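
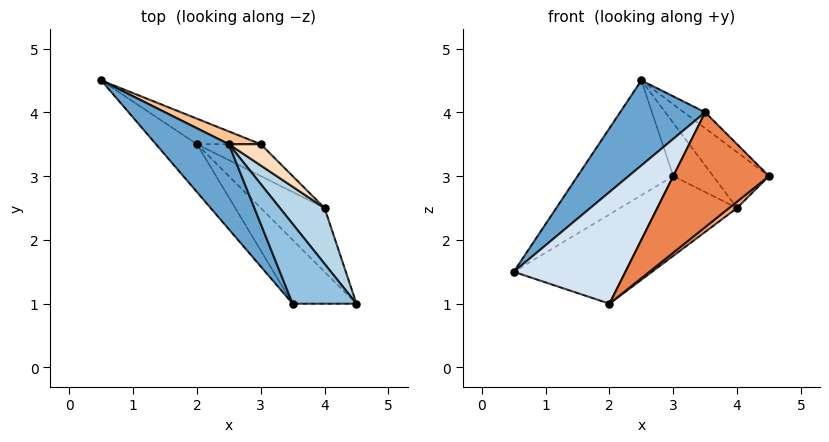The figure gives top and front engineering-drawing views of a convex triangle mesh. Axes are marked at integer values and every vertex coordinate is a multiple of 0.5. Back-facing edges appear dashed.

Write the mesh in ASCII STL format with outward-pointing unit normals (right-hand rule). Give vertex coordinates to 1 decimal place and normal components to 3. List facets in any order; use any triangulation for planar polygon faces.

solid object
 facet normal -0.816 -0.408 0.408
  outer loop
   vertex 2.5 3.5 4.5
   vertex 0.5 4.5 1.5
   vertex 3.5 1.0 4.0
  endloop
 endfacet
 facet normal 0.700 0.140 0.700
  outer loop
   vertex 2.5 3.5 4.5
   vertex 3.5 1.0 4.0
   vertex 4.5 1.0 3.0
  endloop
 endfacet
 facet normal 0.816 0.408 0.408
  outer loop
   vertex 4.0 2.5 2.5
   vertex 2.5 3.5 4.5
   vertex 4.5 1.0 3.0
  endloop
 endfacet
 facet normal -0.597 -0.737 -0.316
  outer loop
   vertex 2.0 3.5 1.0
   vertex 3.5 1.0 4.0
   vertex 0.5 4.5 1.5
  endloop
 endfacet
 facet normal -0.437 -0.786 -0.437
  outer loop
   vertex 2.0 3.5 1.0
   vertex 4.5 1.0 3.0
   vertex 3.5 1.0 4.0
  endloop
 endfacet
 facet normal 0.572 -0.082 -0.816
  outer loop
   vertex 2.0 3.5 1.0
   vertex 4.0 2.5 2.5
   vertex 4.5 1.0 3.0
  endloop
 endfacet
 facet normal 0.314 0.943 0.105
  outer loop
   vertex 3.0 3.5 3.0
   vertex 0.5 4.5 1.5
   vertex 2.5 3.5 4.5
  endloop
 endfacet
 facet normal 0.744 0.620 0.248
  outer loop
   vertex 3.0 3.5 3.0
   vertex 2.5 3.5 4.5
   vertex 4.0 2.5 2.5
  endloop
 endfacet
 facet normal 0.482 0.843 -0.241
  outer loop
   vertex 3.0 3.5 3.0
   vertex 2.0 3.5 1.0
   vertex 0.5 4.5 1.5
  endloop
 endfacet
 facet normal 0.596 0.745 -0.298
  outer loop
   vertex 3.0 3.5 3.0
   vertex 4.0 2.5 2.5
   vertex 2.0 3.5 1.0
  endloop
 endfacet
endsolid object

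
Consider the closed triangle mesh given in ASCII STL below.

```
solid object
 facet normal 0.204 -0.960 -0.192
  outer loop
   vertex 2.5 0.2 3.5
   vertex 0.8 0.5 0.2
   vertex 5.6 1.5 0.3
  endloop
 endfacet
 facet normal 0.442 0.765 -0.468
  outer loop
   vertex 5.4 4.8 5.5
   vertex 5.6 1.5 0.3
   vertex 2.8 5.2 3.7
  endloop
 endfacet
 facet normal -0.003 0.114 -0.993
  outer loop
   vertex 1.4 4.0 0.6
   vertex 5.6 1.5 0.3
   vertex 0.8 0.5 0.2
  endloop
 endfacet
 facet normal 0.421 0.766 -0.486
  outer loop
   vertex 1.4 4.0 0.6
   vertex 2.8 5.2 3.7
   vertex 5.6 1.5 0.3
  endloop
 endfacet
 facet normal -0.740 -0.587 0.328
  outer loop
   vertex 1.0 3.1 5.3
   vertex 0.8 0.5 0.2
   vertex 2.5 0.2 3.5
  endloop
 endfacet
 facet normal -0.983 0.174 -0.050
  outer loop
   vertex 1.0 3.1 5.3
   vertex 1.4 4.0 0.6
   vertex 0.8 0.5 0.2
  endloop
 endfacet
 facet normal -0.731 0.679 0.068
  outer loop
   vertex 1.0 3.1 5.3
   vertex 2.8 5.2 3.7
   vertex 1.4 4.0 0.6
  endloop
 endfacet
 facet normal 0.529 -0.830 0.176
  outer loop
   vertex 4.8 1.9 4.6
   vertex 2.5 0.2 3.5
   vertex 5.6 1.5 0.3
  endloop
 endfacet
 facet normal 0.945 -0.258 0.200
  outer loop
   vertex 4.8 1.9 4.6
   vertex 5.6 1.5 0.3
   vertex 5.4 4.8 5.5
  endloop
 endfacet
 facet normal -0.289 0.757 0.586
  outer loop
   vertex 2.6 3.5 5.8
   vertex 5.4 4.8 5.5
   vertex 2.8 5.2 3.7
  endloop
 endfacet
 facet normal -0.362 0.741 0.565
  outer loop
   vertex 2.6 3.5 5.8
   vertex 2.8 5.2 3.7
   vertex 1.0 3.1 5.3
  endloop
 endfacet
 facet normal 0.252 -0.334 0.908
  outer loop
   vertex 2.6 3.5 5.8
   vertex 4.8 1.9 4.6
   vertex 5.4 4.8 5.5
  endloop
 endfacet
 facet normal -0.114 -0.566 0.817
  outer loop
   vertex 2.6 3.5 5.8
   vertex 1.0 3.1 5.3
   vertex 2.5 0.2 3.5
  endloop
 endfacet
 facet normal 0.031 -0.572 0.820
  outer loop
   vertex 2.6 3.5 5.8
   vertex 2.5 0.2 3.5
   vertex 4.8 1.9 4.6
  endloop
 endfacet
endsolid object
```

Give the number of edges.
21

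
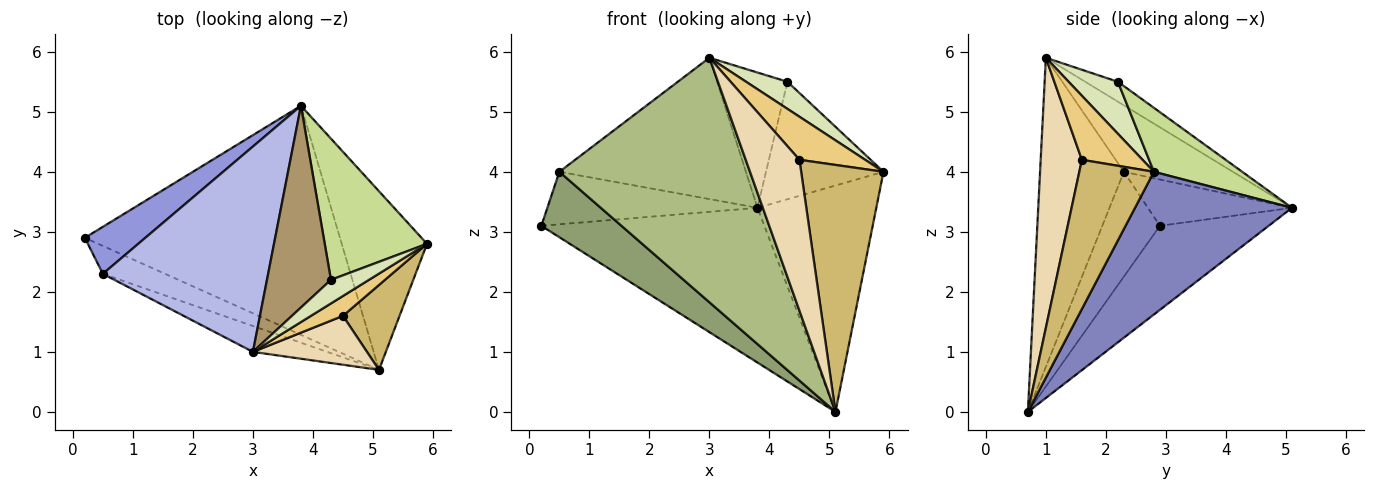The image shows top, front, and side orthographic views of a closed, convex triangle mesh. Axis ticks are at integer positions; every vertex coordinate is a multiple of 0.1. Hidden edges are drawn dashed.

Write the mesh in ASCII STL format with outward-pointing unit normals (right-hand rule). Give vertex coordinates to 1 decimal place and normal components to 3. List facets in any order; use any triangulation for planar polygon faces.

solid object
 facet normal -0.263 0.540 -0.799
  outer loop
   vertex 5.1 0.7 0.0
   vertex 0.2 2.9 3.1
   vertex 3.8 5.1 3.4
  endloop
 endfacet
 facet normal 0.720 0.545 -0.430
  outer loop
   vertex 5.1 0.7 0.0
   vertex 3.8 5.1 3.4
   vertex 5.9 2.8 4.0
  endloop
 endfacet
 facet normal -0.455 0.663 0.594
  outer loop
   vertex 0.5 2.3 4.0
   vertex 3.8 5.1 3.4
   vertex 0.2 2.9 3.1
  endloop
 endfacet
 facet normal -0.314 0.538 0.782
  outer loop
   vertex 0.5 2.3 4.0
   vertex 3.0 1.0 5.9
   vertex 3.8 5.1 3.4
  endloop
 endfacet
 facet normal -0.552 -0.767 -0.328
  outer loop
   vertex 0.5 2.3 4.0
   vertex 0.2 2.9 3.1
   vertex 5.1 0.7 0.0
  endloop
 endfacet
 facet normal -0.401 -0.911 -0.096
  outer loop
   vertex 0.5 2.3 4.0
   vertex 5.1 0.7 0.0
   vertex 3.0 1.0 5.9
  endloop
 endfacet
 facet normal 0.433 0.576 0.693
  outer loop
   vertex 4.3 2.2 5.5
   vertex 5.9 2.8 4.0
   vertex 3.8 5.1 3.4
  endloop
 endfacet
 facet normal 0.668 -0.561 0.488
  outer loop
   vertex 4.3 2.2 5.5
   vertex 3.0 1.0 5.9
   vertex 5.9 2.8 4.0
  endloop
 endfacet
 facet normal -0.250 0.539 0.804
  outer loop
   vertex 4.3 2.2 5.5
   vertex 3.8 5.1 3.4
   vertex 3.0 1.0 5.9
  endloop
 endfacet
 facet normal 0.651 -0.718 0.247
  outer loop
   vertex 4.5 1.6 4.2
   vertex 5.1 0.7 0.0
   vertex 5.9 2.8 4.0
  endloop
 endfacet
 facet normal 0.642 -0.696 0.321
  outer loop
   vertex 4.5 1.6 4.2
   vertex 5.9 2.8 4.0
   vertex 3.0 1.0 5.9
  endloop
 endfacet
 facet normal 0.589 -0.768 0.249
  outer loop
   vertex 4.5 1.6 4.2
   vertex 3.0 1.0 5.9
   vertex 5.1 0.7 0.0
  endloop
 endfacet
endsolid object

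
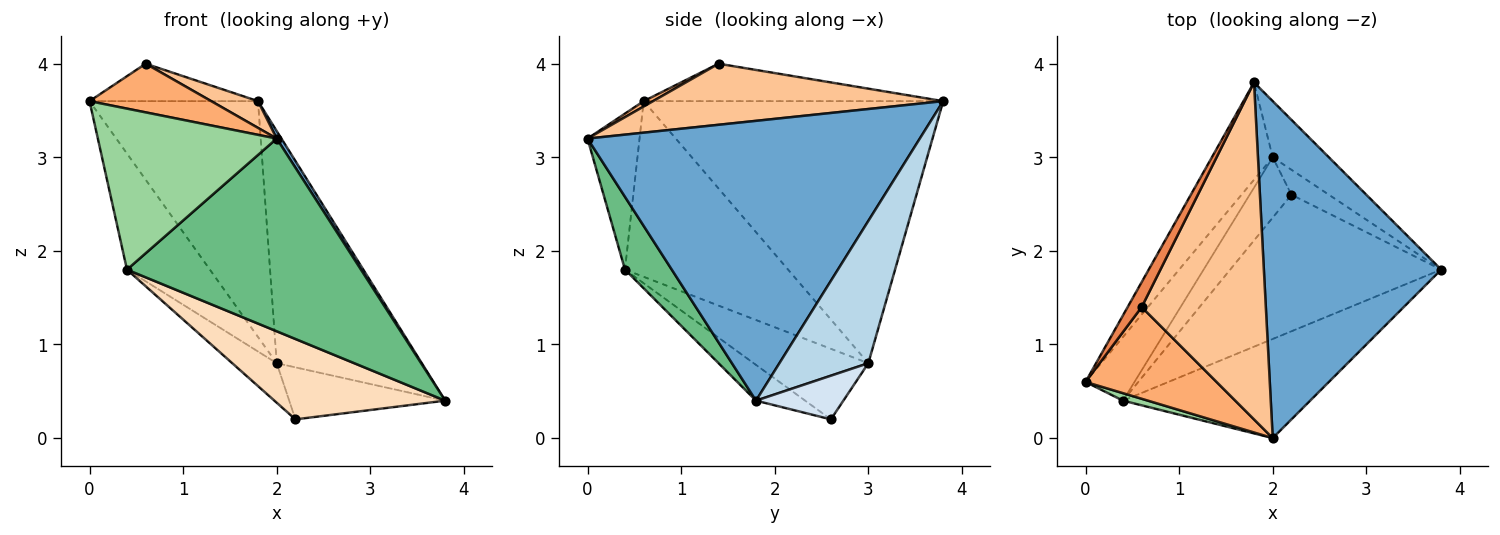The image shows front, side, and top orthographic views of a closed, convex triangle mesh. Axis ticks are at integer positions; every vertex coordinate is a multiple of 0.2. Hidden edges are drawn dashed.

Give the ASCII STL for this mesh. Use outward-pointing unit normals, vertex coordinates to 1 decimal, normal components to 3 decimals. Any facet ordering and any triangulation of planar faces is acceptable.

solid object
 facet normal 0.845 -0.012 0.535
  outer loop
   vertex 2.0 0.0 3.2
   vertex 3.8 1.8 0.4
   vertex 1.8 3.8 3.6
  endloop
 endfacet
 facet normal -0.854 0.481 -0.198
  outer loop
   vertex 2.0 3.0 0.8
   vertex 0.0 0.6 3.6
   vertex 1.8 3.8 3.6
  endloop
 endfacet
 facet normal 0.512 0.835 -0.202
  outer loop
   vertex 2.0 3.0 0.8
   vertex 1.8 3.8 3.6
   vertex 3.8 1.8 0.4
  endloop
 endfacet
 facet normal 0.451 0.805 -0.386
  outer loop
   vertex 2.0 3.0 0.8
   vertex 3.8 1.8 0.4
   vertex 2.2 2.6 0.2
  endloop
 endfacet
 facet normal -0.828 0.466 0.311
  outer loop
   vertex 0.6 1.4 4.0
   vertex 1.8 3.8 3.6
   vertex 0.0 0.6 3.6
  endloop
 endfacet
 facet normal 0.036 -0.468 0.883
  outer loop
   vertex 0.6 1.4 4.0
   vertex 0.0 0.6 3.6
   vertex 2.0 0.0 3.2
  endloop
 endfacet
 facet normal 0.440 -0.071 0.895
  outer loop
   vertex 0.6 1.4 4.0
   vertex 2.0 0.0 3.2
   vertex 1.8 3.8 3.6
  endloop
 endfacet
 facet normal -0.144 -0.502 -0.853
  outer loop
   vertex 0.4 0.4 1.8
   vertex 2.2 2.6 0.2
   vertex 3.8 1.8 0.4
  endloop
 endfacet
 facet normal 0.175 -0.876 -0.450
  outer loop
   vertex 0.4 0.4 1.8
   vertex 3.8 1.8 0.4
   vertex 2.0 0.0 3.2
  endloop
 endfacet
 facet normal -0.279 -0.959 0.045
  outer loop
   vertex 0.4 0.4 1.8
   vertex 2.0 0.0 3.2
   vertex 0.0 0.6 3.6
  endloop
 endfacet
 facet normal -0.865 0.440 -0.241
  outer loop
   vertex 0.4 0.4 1.8
   vertex 0.0 0.6 3.6
   vertex 2.0 3.0 0.8
  endloop
 endfacet
 facet normal -0.816 0.317 -0.483
  outer loop
   vertex 0.4 0.4 1.8
   vertex 2.0 3.0 0.8
   vertex 2.2 2.6 0.2
  endloop
 endfacet
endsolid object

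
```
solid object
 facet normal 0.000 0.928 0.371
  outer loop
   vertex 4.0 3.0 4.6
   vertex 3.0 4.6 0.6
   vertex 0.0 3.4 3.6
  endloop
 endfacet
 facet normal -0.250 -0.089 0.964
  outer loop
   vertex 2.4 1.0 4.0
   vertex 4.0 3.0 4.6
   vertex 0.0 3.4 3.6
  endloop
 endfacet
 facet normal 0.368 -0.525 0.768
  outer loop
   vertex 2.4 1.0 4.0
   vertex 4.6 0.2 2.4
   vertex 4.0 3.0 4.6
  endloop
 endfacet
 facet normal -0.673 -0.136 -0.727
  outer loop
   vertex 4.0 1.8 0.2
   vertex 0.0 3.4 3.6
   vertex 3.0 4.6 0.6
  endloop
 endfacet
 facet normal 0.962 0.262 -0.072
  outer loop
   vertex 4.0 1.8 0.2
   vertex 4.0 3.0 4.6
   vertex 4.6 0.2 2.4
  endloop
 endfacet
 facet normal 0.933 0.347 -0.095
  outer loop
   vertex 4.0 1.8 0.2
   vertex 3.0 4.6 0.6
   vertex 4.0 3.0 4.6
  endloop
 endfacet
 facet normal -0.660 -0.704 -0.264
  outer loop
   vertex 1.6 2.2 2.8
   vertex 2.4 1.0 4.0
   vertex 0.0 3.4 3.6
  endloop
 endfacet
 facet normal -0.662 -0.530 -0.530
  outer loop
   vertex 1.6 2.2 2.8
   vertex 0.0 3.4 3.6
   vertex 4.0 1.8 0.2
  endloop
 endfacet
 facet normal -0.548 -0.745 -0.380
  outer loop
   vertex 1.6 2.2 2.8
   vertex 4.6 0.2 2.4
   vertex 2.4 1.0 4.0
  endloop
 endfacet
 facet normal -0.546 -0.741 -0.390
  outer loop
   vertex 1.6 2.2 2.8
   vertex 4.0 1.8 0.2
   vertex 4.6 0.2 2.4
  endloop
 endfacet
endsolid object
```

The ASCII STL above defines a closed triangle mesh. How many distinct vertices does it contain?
7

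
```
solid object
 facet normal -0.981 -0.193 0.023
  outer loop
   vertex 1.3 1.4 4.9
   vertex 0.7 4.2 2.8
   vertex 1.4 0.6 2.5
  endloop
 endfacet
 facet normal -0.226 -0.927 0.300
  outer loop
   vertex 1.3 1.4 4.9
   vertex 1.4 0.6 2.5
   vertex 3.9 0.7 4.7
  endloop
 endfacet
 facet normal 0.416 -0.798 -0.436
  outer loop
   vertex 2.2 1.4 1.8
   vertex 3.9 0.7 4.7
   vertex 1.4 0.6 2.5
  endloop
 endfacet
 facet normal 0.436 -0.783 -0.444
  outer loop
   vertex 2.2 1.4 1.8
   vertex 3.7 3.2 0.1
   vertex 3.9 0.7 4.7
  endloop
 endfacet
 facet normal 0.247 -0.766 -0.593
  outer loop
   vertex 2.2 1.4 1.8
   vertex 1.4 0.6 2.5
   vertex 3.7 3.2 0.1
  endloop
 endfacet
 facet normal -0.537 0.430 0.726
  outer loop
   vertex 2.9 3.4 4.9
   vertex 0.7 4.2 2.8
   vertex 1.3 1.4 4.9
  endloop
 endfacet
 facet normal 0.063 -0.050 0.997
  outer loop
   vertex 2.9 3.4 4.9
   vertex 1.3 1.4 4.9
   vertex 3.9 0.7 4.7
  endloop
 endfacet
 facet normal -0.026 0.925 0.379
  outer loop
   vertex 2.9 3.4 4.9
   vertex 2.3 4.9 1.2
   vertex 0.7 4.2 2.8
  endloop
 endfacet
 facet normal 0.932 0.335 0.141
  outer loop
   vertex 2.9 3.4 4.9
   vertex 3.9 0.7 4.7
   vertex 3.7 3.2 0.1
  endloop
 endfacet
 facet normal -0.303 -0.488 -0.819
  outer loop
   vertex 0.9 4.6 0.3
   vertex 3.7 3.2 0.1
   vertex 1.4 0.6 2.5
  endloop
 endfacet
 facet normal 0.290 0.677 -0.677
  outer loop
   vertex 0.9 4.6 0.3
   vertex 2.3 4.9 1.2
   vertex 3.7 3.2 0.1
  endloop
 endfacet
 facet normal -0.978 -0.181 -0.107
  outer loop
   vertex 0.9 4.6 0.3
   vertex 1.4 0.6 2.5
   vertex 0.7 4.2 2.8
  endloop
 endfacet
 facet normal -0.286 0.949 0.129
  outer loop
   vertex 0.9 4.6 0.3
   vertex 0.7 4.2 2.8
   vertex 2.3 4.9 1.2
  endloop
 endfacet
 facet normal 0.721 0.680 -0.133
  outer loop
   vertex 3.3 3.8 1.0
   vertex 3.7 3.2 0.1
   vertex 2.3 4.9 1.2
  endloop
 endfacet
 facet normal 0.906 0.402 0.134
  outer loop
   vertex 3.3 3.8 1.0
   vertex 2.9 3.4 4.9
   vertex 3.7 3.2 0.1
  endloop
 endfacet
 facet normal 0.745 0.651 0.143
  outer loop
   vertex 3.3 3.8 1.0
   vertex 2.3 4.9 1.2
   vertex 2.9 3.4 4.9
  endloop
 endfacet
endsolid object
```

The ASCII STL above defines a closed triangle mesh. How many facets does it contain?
16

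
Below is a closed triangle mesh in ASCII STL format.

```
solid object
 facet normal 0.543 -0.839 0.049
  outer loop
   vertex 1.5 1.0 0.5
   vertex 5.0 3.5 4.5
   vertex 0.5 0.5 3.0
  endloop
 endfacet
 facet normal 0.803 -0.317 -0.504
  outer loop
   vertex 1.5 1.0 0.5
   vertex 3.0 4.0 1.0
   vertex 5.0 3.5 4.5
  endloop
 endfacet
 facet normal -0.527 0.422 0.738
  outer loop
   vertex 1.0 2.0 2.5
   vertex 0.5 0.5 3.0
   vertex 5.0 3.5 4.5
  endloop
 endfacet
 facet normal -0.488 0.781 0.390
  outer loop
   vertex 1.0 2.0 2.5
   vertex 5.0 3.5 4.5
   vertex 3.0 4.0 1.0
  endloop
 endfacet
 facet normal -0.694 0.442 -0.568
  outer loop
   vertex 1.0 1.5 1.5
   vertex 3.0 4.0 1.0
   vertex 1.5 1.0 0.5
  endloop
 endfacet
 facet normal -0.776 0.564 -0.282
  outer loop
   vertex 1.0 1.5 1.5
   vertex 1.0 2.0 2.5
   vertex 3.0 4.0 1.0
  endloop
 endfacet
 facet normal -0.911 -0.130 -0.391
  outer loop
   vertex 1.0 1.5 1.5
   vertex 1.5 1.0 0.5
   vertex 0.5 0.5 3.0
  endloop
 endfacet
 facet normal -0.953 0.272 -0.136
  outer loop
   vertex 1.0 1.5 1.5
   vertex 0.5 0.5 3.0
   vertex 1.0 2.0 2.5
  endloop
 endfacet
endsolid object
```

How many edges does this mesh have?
12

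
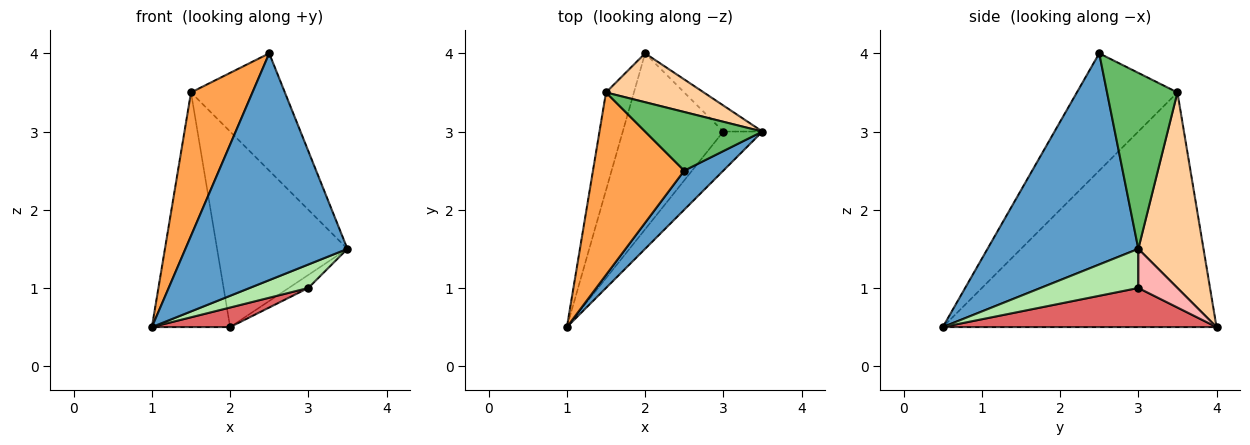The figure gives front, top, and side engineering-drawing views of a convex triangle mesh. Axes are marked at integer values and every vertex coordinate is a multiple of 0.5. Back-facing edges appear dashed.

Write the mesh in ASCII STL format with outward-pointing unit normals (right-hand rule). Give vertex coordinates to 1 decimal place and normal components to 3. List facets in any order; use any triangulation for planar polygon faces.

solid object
 facet normal 0.676 -0.726 0.125
  outer loop
   vertex 2.5 2.5 4.0
   vertex 1.0 0.5 0.5
   vertex 3.5 3.0 1.5
  endloop
 endfacet
 facet normal -0.955 0.273 -0.114
  outer loop
   vertex 1.5 3.5 3.5
   vertex 2.0 4.0 0.5
   vertex 1.0 0.5 0.5
  endloop
 endfacet
 facet normal -0.711 -0.434 0.553
  outer loop
   vertex 1.5 3.5 3.5
   vertex 1.0 0.5 0.5
   vertex 2.5 2.5 4.0
  endloop
 endfacet
 facet normal 0.436 0.873 0.218
  outer loop
   vertex 1.5 3.5 3.5
   vertex 3.5 3.0 1.5
   vertex 2.0 4.0 0.5
  endloop
 endfacet
 facet normal 0.557 0.743 0.371
  outer loop
   vertex 1.5 3.5 3.5
   vertex 2.5 2.5 4.0
   vertex 3.5 3.0 1.5
  endloop
 endfacet
 facet normal 0.651 -0.391 -0.651
  outer loop
   vertex 3.0 3.0 1.0
   vertex 3.5 3.0 1.5
   vertex 1.0 0.5 0.5
  endloop
 endfacet
 facet normal 0.361 -0.103 -0.927
  outer loop
   vertex 3.0 3.0 1.0
   vertex 1.0 0.5 0.5
   vertex 2.0 4.0 0.5
  endloop
 endfacet
 facet normal 0.667 0.333 -0.667
  outer loop
   vertex 3.0 3.0 1.0
   vertex 2.0 4.0 0.5
   vertex 3.5 3.0 1.5
  endloop
 endfacet
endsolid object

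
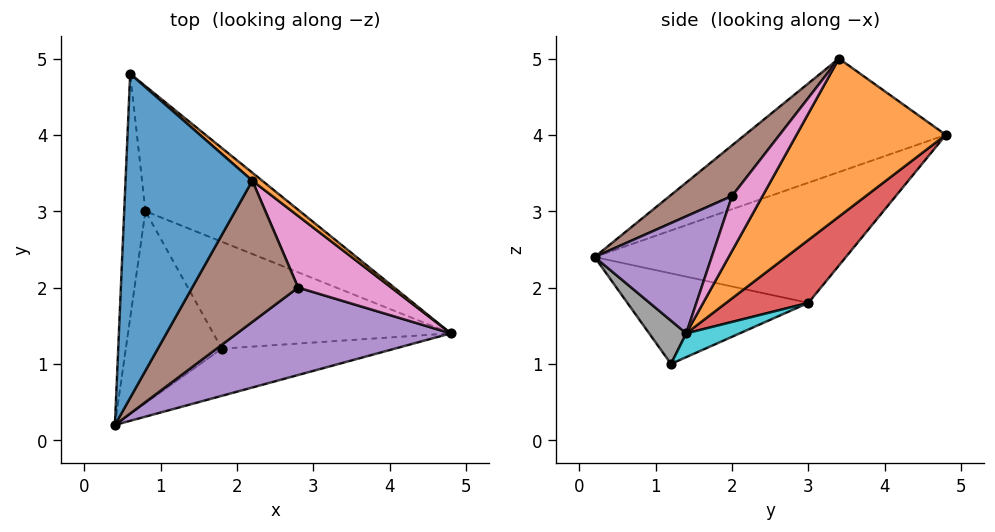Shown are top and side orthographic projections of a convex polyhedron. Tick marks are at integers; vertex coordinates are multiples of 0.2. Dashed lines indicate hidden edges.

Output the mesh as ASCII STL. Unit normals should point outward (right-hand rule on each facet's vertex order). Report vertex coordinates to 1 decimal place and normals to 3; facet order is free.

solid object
 facet normal -0.650 -0.224 0.726
  outer loop
   vertex 2.2 3.4 5.0
   vertex 0.6 4.8 4.0
   vertex 0.4 0.2 2.4
  endloop
 endfacet
 facet normal 0.644 0.764 0.040
  outer loop
   vertex 2.2 3.4 5.0
   vertex 4.8 1.4 1.4
   vertex 0.6 4.8 4.0
  endloop
 endfacet
 facet normal -0.980 0.103 -0.173
  outer loop
   vertex 0.8 3.0 1.8
   vertex 0.4 0.2 2.4
   vertex 0.6 4.8 4.0
  endloop
 endfacet
 facet normal 0.244 0.761 -0.601
  outer loop
   vertex 0.8 3.0 1.8
   vertex 0.6 4.8 4.0
   vertex 4.8 1.4 1.4
  endloop
 endfacet
 facet normal 0.335 -0.718 0.611
  outer loop
   vertex 2.8 2.0 3.2
   vertex 0.4 0.2 2.4
   vertex 4.8 1.4 1.4
  endloop
 endfacet
 facet normal 0.308 -0.698 0.646
  outer loop
   vertex 2.8 2.0 3.2
   vertex 2.2 3.4 5.0
   vertex 0.4 0.2 2.4
  endloop
 endfacet
 facet normal 0.380 -0.665 0.643
  outer loop
   vertex 2.8 2.0 3.2
   vertex 4.8 1.4 1.4
   vertex 2.2 3.4 5.0
  endloop
 endfacet
 facet normal 0.123 -0.862 -0.492
  outer loop
   vertex 1.8 1.2 1.0
   vertex 4.8 1.4 1.4
   vertex 0.4 0.2 2.4
  endloop
 endfacet
 facet normal -0.685 -0.058 -0.726
  outer loop
   vertex 1.8 1.2 1.0
   vertex 0.4 0.2 2.4
   vertex 0.8 3.0 1.8
  endloop
 endfacet
 facet normal 0.089 0.445 -0.891
  outer loop
   vertex 1.8 1.2 1.0
   vertex 0.8 3.0 1.8
   vertex 4.8 1.4 1.4
  endloop
 endfacet
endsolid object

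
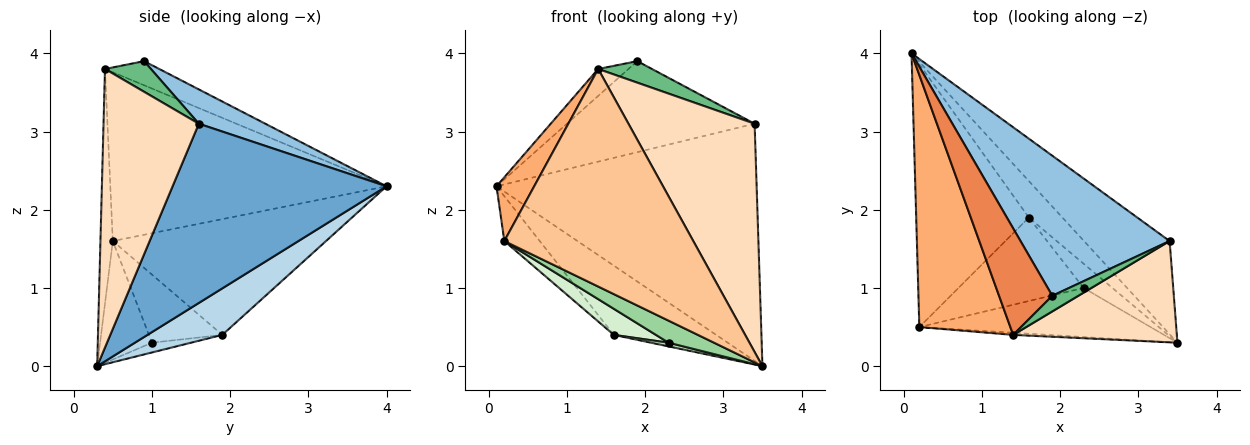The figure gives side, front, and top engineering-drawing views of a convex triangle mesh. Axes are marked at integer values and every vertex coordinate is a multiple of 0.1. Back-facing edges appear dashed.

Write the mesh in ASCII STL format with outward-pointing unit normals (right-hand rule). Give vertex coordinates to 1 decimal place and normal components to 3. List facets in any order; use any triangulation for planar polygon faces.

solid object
 facet normal 0.608 0.739 -0.290
  outer loop
   vertex 3.4 1.6 3.1
   vertex 3.5 0.3 0.0
   vertex 0.1 4.0 2.3
  endloop
 endfacet
 facet normal 0.189 0.535 0.823
  outer loop
   vertex 3.4 1.6 3.1
   vertex 0.1 4.0 2.3
   vertex 1.9 0.9 3.9
  endloop
 endfacet
 facet normal 0.543 0.743 -0.392
  outer loop
   vertex 1.6 1.9 0.4
   vertex 0.1 4.0 2.3
   vertex 3.5 0.3 0.0
  endloop
 endfacet
 facet normal -0.712 0.118 -0.692
  outer loop
   vertex 1.6 1.9 0.4
   vertex 0.2 0.5 1.6
   vertex 0.1 4.0 2.3
  endloop
 endfacet
 facet normal -0.402 0.225 0.888
  outer loop
   vertex 1.4 0.4 3.8
   vertex 1.9 0.9 3.9
   vertex 0.1 4.0 2.3
  endloop
 endfacet
 facet normal -0.874 -0.119 0.471
  outer loop
   vertex 1.4 0.4 3.8
   vertex 0.1 4.0 2.3
   vertex 0.2 0.5 1.6
  endloop
 endfacet
 facet normal -0.065 -0.998 -0.010
  outer loop
   vertex 1.4 0.4 3.8
   vertex 0.2 0.5 1.6
   vertex 3.5 0.3 0.0
  endloop
 endfacet
 facet normal 0.568 -0.752 0.334
  outer loop
   vertex 1.4 0.4 3.8
   vertex 3.5 0.3 0.0
   vertex 3.4 1.6 3.1
  endloop
 endfacet
 facet normal 0.569 -0.665 0.484
  outer loop
   vertex 1.4 0.4 3.8
   vertex 3.4 1.6 3.1
   vertex 1.9 0.9 3.9
  endloop
 endfacet
 facet normal -0.423 -0.371 -0.826
  outer loop
   vertex 2.3 1.0 0.3
   vertex 3.5 0.3 0.0
   vertex 0.2 0.5 1.6
  endloop
 endfacet
 facet normal -0.318 -0.143 -0.937
  outer loop
   vertex 2.3 1.0 0.3
   vertex 1.6 1.9 0.4
   vertex 3.5 0.3 0.0
  endloop
 endfacet
 facet normal -0.461 -0.265 -0.847
  outer loop
   vertex 2.3 1.0 0.3
   vertex 0.2 0.5 1.6
   vertex 1.6 1.9 0.4
  endloop
 endfacet
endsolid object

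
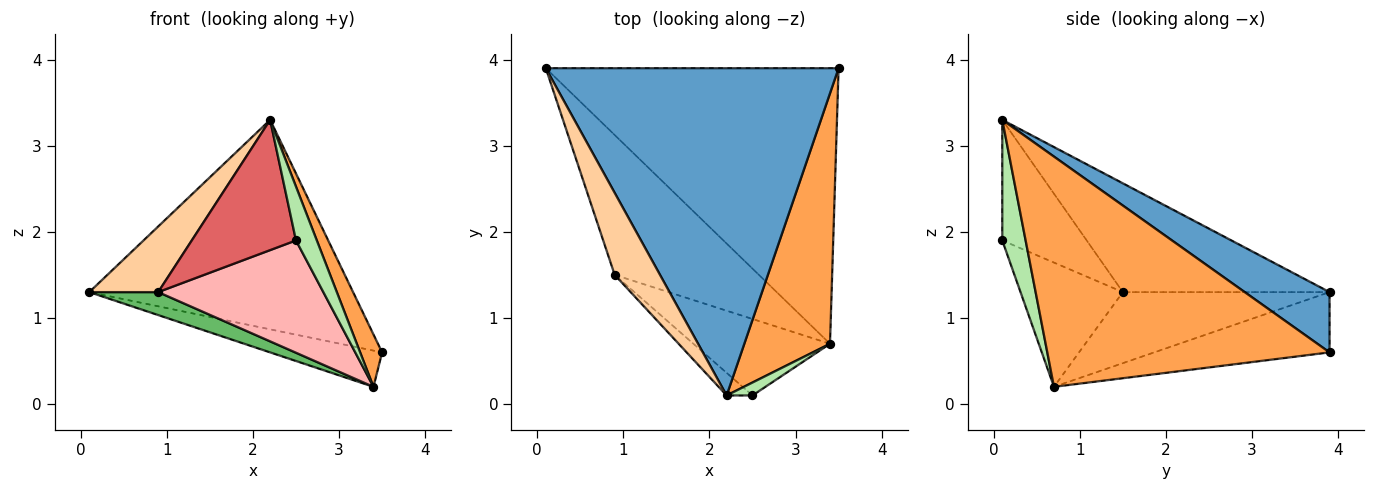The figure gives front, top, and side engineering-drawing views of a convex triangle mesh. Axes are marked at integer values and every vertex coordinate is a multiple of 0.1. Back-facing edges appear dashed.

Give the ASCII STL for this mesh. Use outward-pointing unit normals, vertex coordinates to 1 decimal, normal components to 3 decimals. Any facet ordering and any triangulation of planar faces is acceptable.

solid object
 facet normal 0.171 0.531 0.830
  outer loop
   vertex 2.2 0.1 3.3
   vertex 3.5 3.9 0.6
   vertex 0.1 3.9 1.3
  endloop
 endfacet
 facet normal -0.200 0.128 -0.971
  outer loop
   vertex 3.4 0.7 0.2
   vertex 0.1 3.9 1.3
   vertex 3.5 3.9 0.6
  endloop
 endfacet
 facet normal 0.935 -0.073 0.348
  outer loop
   vertex 3.4 0.7 0.2
   vertex 3.5 3.9 0.6
   vertex 2.2 0.1 3.3
  endloop
 endfacet
 facet normal -0.882 -0.294 0.368
  outer loop
   vertex 0.9 1.5 1.3
   vertex 2.2 0.1 3.3
   vertex 0.1 3.9 1.3
  endloop
 endfacet
 facet normal -0.437 -0.146 -0.888
  outer loop
   vertex 0.9 1.5 1.3
   vertex 0.1 3.9 1.3
   vertex 3.4 0.7 0.2
  endloop
 endfacet
 facet normal 0.737 -0.658 0.158
  outer loop
   vertex 2.5 0.1 1.9
   vertex 3.4 0.7 0.2
   vertex 2.2 0.1 3.3
  endloop
 endfacet
 facet normal -0.624 -0.770 -0.134
  outer loop
   vertex 2.5 0.1 1.9
   vertex 2.2 0.1 3.3
   vertex 0.9 1.5 1.3
  endloop
 endfacet
 facet normal -0.456 -0.736 -0.501
  outer loop
   vertex 2.5 0.1 1.9
   vertex 0.9 1.5 1.3
   vertex 3.4 0.7 0.2
  endloop
 endfacet
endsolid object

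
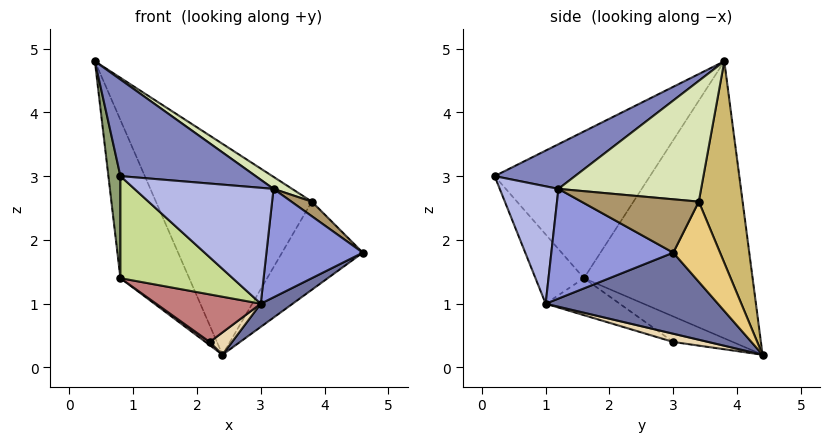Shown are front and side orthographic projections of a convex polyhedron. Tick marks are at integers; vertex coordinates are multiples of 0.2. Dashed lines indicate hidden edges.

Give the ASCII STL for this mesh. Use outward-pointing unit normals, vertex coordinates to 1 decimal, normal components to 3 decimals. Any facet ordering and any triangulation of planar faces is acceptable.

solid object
 facet normal 0.543 -0.100 -0.834
  outer loop
   vertex 3.0 1.0 1.0
   vertex 2.4 4.4 0.2
   vertex 4.6 3.0 1.8
  endloop
 endfacet
 facet normal 0.245 -0.412 0.878
  outer loop
   vertex 3.2 1.2 2.8
   vertex 0.4 3.8 4.8
   vertex 0.8 0.2 3.0
  endloop
 endfacet
 facet normal 0.784 -0.620 -0.018
  outer loop
   vertex 3.2 1.2 2.8
   vertex 3.0 1.0 1.0
   vertex 4.6 3.0 1.8
  endloop
 endfacet
 facet normal 0.388 -0.920 0.059
  outer loop
   vertex 3.2 1.2 2.8
   vertex 0.8 0.2 3.0
   vertex 3.0 1.0 1.0
  endloop
 endfacet
 facet normal -0.995 -0.077 -0.067
  outer loop
   vertex 0.8 1.6 1.4
   vertex 0.8 0.2 3.0
   vertex 0.4 3.8 4.8
  endloop
 endfacet
 facet normal -0.873 0.356 -0.333
  outer loop
   vertex 0.8 1.6 1.4
   vertex 0.4 3.8 4.8
   vertex 2.4 4.4 0.2
  endloop
 endfacet
 facet normal -0.309 -0.716 -0.626
  outer loop
   vertex 0.8 1.6 1.4
   vertex 3.0 1.0 1.0
   vertex 0.8 0.2 3.0
  endloop
 endfacet
 facet normal 0.536 -0.070 0.841
  outer loop
   vertex 3.8 3.4 2.6
   vertex 0.4 3.8 4.8
   vertex 3.2 1.2 2.8
  endloop
 endfacet
 facet normal 0.672 -0.117 0.731
  outer loop
   vertex 3.8 3.4 2.6
   vertex 3.2 1.2 2.8
   vertex 4.6 3.0 1.8
  endloop
 endfacet
 facet normal 0.263 0.935 0.236
  outer loop
   vertex 3.8 3.4 2.6
   vertex 2.4 4.4 0.2
   vertex 0.4 3.8 4.8
  endloop
 endfacet
 facet normal 0.500 0.863 0.068
  outer loop
   vertex 3.8 3.4 2.6
   vertex 4.6 3.0 1.8
   vertex 2.4 4.4 0.2
  endloop
 endfacet
 facet normal 0.274 -0.174 -0.946
  outer loop
   vertex 2.2 3.0 0.4
   vertex 2.4 4.4 0.2
   vertex 3.0 1.0 1.0
  endloop
 endfacet
 facet normal -0.554 -0.040 -0.831
  outer loop
   vertex 2.2 3.0 0.4
   vertex 0.8 1.6 1.4
   vertex 2.4 4.4 0.2
  endloop
 endfacet
 facet normal -0.263 -0.372 -0.890
  outer loop
   vertex 2.2 3.0 0.4
   vertex 3.0 1.0 1.0
   vertex 0.8 1.6 1.4
  endloop
 endfacet
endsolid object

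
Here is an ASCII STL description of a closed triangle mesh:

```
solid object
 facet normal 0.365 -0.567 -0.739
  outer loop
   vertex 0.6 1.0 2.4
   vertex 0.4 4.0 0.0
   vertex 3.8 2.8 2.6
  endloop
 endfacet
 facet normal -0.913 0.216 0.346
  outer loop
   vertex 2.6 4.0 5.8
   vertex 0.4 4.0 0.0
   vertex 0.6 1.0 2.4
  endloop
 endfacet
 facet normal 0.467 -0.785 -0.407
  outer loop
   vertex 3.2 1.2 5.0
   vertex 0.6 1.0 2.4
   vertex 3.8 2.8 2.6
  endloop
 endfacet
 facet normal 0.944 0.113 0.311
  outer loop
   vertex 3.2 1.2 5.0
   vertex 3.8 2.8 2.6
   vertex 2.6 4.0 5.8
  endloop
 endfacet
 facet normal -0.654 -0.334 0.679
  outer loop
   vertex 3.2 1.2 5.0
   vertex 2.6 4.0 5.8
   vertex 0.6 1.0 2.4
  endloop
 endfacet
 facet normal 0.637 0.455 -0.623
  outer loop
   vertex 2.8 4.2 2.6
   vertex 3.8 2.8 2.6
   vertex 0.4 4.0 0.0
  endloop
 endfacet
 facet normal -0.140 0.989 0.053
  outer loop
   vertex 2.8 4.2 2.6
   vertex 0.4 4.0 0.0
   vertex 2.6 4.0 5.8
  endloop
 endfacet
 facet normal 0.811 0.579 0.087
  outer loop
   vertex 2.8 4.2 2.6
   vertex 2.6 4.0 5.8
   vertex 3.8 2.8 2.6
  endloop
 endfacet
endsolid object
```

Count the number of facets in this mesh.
8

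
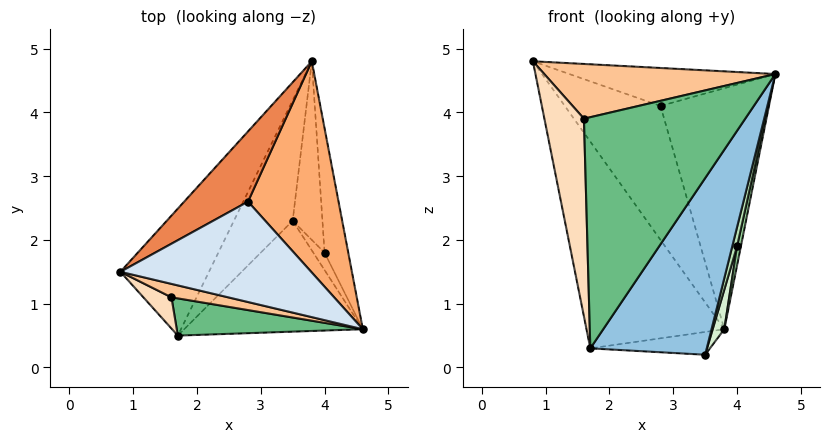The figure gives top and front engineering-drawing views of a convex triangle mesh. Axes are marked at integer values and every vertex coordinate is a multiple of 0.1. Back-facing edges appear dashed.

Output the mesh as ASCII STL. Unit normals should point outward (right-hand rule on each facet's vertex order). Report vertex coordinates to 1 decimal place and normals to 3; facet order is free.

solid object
 facet normal -0.858 0.438 -0.269
  outer loop
   vertex 1.7 0.5 0.3
   vertex 0.8 1.5 4.8
   vertex 3.8 4.8 0.6
  endloop
 endfacet
 facet normal 0.633 -0.656 -0.412
  outer loop
   vertex 3.5 2.3 0.2
   vertex 4.6 0.6 4.6
   vertex 1.7 0.5 0.3
  endloop
 endfacet
 facet normal -0.234 0.181 -0.955
  outer loop
   vertex 3.5 2.3 0.2
   vertex 1.7 0.5 0.3
   vertex 3.8 4.8 0.6
  endloop
 endfacet
 facet normal 0.132 0.350 0.927
  outer loop
   vertex 2.8 2.6 4.1
   vertex 0.8 1.5 4.8
   vertex 4.6 0.6 4.6
  endloop
 endfacet
 facet normal -0.309 0.843 0.441
  outer loop
   vertex 2.8 2.6 4.1
   vertex 3.8 4.8 0.6
   vertex 0.8 1.5 4.8
  endloop
 endfacet
 facet normal 0.546 0.630 0.552
  outer loop
   vertex 2.8 2.6 4.1
   vertex 4.6 0.6 4.6
   vertex 3.8 4.8 0.6
  endloop
 endfacet
 facet normal -0.213 -0.949 0.233
  outer loop
   vertex 1.6 1.1 3.9
   vertex 4.6 0.6 4.6
   vertex 0.8 1.5 4.8
  endloop
 endfacet
 facet normal -0.304 -0.941 0.148
  outer loop
   vertex 1.6 1.1 3.9
   vertex 0.8 1.5 4.8
   vertex 1.7 0.5 0.3
  endloop
 endfacet
 facet normal -0.198 -0.968 0.156
  outer loop
   vertex 1.6 1.1 3.9
   vertex 1.7 0.5 0.3
   vertex 4.6 0.6 4.6
  endloop
 endfacet
 facet normal 0.972 -0.036 -0.232
  outer loop
   vertex 4.0 1.8 1.9
   vertex 3.8 4.8 0.6
   vertex 4.6 0.6 4.6
  endloop
 endfacet
 facet normal 0.840 -0.402 -0.365
  outer loop
   vertex 4.0 1.8 1.9
   vertex 4.6 0.6 4.6
   vertex 3.5 2.3 0.2
  endloop
 endfacet
 facet normal 0.952 -0.066 -0.299
  outer loop
   vertex 4.0 1.8 1.9
   vertex 3.5 2.3 0.2
   vertex 3.8 4.8 0.6
  endloop
 endfacet
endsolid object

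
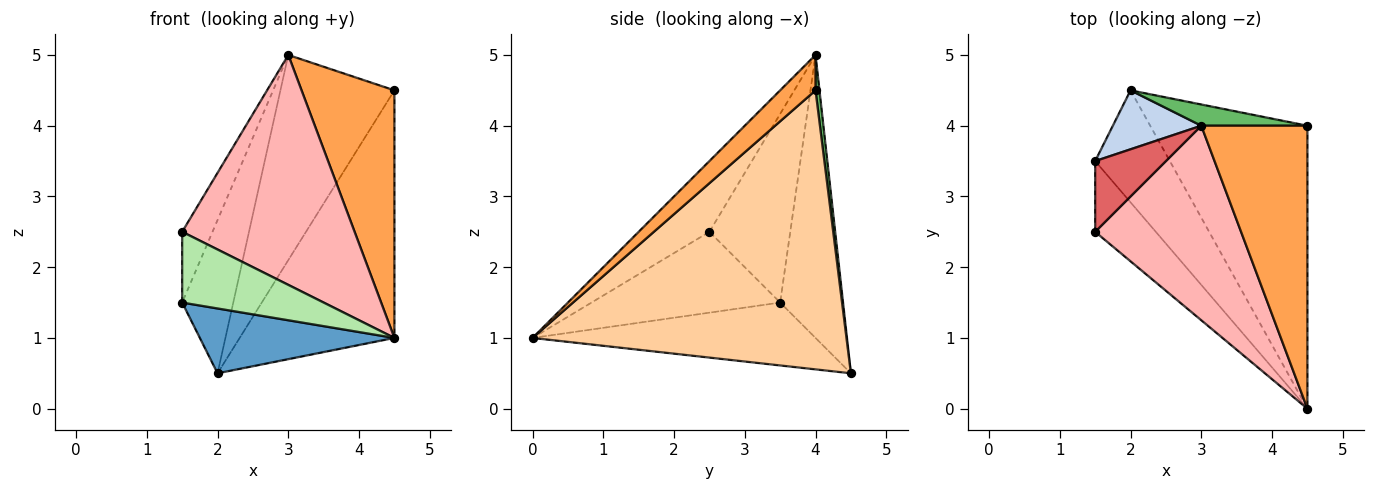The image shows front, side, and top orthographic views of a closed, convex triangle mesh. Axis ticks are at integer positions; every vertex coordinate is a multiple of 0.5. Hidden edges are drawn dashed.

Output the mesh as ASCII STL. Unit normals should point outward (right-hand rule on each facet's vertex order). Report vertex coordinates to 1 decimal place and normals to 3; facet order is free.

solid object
 facet normal -0.589 -0.405 -0.699
  outer loop
   vertex 2.0 4.5 0.5
   vertex 4.5 0.0 1.0
   vertex 1.5 3.5 1.5
  endloop
 endfacet
 facet normal -0.754 0.613 0.236
  outer loop
   vertex 2.0 4.5 0.5
   vertex 1.5 3.5 1.5
   vertex 3.0 4.0 5.0
  endloop
 endfacet
 facet normal 0.243 -0.639 0.730
  outer loop
   vertex 4.5 4.0 4.5
   vertex 3.0 4.0 5.0
   vertex 4.5 0.0 1.0
  endloop
 endfacet
 facet normal 0.801 0.395 -0.451
  outer loop
   vertex 4.5 4.0 4.5
   vertex 4.5 0.0 1.0
   vertex 2.0 4.5 0.5
  endloop
 endfacet
 facet normal 0.034 0.994 0.103
  outer loop
   vertex 4.5 4.0 4.5
   vertex 2.0 4.5 0.5
   vertex 3.0 4.0 5.0
  endloop
 endfacet
 facet normal -0.686 -0.514 -0.514
  outer loop
   vertex 1.5 2.5 2.5
   vertex 1.5 3.5 1.5
   vertex 4.5 0.0 1.0
  endloop
 endfacet
 facet normal -0.883 0.331 0.331
  outer loop
   vertex 1.5 2.5 2.5
   vertex 3.0 4.0 5.0
   vertex 1.5 3.5 1.5
  endloop
 endfacet
 facet normal -0.299 -0.728 0.616
  outer loop
   vertex 1.5 2.5 2.5
   vertex 4.5 0.0 1.0
   vertex 3.0 4.0 5.0
  endloop
 endfacet
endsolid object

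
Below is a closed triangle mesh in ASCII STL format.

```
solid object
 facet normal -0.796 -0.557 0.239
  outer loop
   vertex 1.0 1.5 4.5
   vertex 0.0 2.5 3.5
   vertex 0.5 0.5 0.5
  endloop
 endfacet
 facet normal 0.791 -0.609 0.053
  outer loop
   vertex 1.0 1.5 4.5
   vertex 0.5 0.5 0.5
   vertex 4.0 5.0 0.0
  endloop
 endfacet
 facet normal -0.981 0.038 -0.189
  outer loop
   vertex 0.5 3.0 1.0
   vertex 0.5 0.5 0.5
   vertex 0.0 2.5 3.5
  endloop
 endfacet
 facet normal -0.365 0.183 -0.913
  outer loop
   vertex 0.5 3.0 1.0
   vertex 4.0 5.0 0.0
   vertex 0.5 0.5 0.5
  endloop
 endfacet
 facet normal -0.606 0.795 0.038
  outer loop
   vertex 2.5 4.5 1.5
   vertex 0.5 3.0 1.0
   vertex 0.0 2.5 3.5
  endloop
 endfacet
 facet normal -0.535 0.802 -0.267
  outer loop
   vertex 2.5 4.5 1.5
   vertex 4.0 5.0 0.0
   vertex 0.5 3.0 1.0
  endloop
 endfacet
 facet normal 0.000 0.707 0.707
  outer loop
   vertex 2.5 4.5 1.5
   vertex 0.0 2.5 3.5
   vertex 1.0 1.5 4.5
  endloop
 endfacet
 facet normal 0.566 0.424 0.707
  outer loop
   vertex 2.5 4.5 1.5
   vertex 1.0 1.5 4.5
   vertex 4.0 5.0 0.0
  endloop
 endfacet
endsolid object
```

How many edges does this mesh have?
12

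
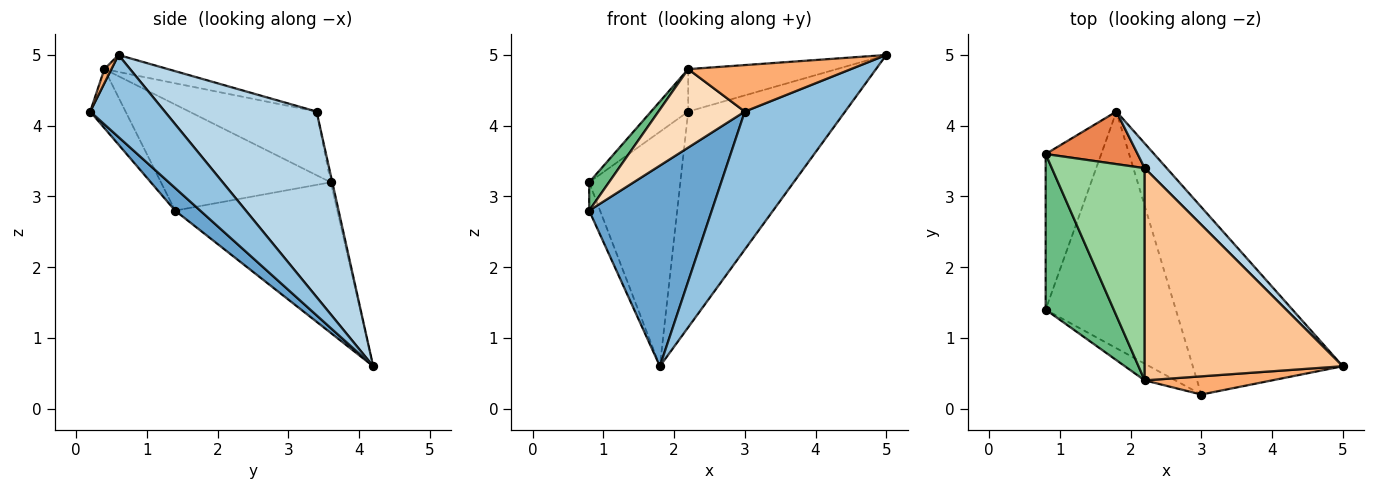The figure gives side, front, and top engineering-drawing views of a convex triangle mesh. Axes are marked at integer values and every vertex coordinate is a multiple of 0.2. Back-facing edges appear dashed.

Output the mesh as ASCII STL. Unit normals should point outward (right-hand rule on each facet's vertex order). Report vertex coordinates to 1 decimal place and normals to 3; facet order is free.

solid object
 facet normal 0.132 -0.641 -0.756
  outer loop
   vertex 3.0 0.2 4.2
   vertex 0.8 1.4 2.8
   vertex 1.8 4.2 0.6
  endloop
 endfacet
 facet normal 0.403 -0.542 -0.737
  outer loop
   vertex 3.0 0.2 4.2
   vertex 1.8 4.2 0.6
   vertex 5.0 0.6 5.0
  endloop
 endfacet
 facet normal 0.693 0.716 0.082
  outer loop
   vertex 2.2 3.4 4.2
   vertex 5.0 0.6 5.0
   vertex 1.8 4.2 0.6
  endloop
 endfacet
 facet normal -0.936 0.063 -0.346
  outer loop
   vertex 0.8 3.6 3.2
   vertex 1.8 4.2 0.6
   vertex 0.8 1.4 2.8
  endloop
 endfacet
 facet normal -0.017 0.976 0.219
  outer loop
   vertex 0.8 3.6 3.2
   vertex 2.2 3.4 4.2
   vertex 1.8 4.2 0.6
  endloop
 endfacet
 facet normal 0.040 -0.930 0.364
  outer loop
   vertex 2.2 0.4 4.8
   vertex 3.0 0.2 4.2
   vertex 5.0 0.6 5.0
  endloop
 endfacet
 facet normal -0.084 0.195 0.977
  outer loop
   vertex 2.2 0.4 4.8
   vertex 5.0 0.6 5.0
   vertex 2.2 3.4 4.2
  endloop
 endfacet
 facet normal -0.372 -0.908 -0.193
  outer loop
   vertex 2.2 0.4 4.8
   vertex 0.8 1.4 2.8
   vertex 3.0 0.2 4.2
  endloop
 endfacet
 facet normal -0.838 -0.098 0.537
  outer loop
   vertex 2.2 0.4 4.8
   vertex 0.8 3.6 3.2
   vertex 0.8 1.4 2.8
  endloop
 endfacet
 facet normal -0.558 0.163 0.814
  outer loop
   vertex 2.2 0.4 4.8
   vertex 2.2 3.4 4.2
   vertex 0.8 3.6 3.2
  endloop
 endfacet
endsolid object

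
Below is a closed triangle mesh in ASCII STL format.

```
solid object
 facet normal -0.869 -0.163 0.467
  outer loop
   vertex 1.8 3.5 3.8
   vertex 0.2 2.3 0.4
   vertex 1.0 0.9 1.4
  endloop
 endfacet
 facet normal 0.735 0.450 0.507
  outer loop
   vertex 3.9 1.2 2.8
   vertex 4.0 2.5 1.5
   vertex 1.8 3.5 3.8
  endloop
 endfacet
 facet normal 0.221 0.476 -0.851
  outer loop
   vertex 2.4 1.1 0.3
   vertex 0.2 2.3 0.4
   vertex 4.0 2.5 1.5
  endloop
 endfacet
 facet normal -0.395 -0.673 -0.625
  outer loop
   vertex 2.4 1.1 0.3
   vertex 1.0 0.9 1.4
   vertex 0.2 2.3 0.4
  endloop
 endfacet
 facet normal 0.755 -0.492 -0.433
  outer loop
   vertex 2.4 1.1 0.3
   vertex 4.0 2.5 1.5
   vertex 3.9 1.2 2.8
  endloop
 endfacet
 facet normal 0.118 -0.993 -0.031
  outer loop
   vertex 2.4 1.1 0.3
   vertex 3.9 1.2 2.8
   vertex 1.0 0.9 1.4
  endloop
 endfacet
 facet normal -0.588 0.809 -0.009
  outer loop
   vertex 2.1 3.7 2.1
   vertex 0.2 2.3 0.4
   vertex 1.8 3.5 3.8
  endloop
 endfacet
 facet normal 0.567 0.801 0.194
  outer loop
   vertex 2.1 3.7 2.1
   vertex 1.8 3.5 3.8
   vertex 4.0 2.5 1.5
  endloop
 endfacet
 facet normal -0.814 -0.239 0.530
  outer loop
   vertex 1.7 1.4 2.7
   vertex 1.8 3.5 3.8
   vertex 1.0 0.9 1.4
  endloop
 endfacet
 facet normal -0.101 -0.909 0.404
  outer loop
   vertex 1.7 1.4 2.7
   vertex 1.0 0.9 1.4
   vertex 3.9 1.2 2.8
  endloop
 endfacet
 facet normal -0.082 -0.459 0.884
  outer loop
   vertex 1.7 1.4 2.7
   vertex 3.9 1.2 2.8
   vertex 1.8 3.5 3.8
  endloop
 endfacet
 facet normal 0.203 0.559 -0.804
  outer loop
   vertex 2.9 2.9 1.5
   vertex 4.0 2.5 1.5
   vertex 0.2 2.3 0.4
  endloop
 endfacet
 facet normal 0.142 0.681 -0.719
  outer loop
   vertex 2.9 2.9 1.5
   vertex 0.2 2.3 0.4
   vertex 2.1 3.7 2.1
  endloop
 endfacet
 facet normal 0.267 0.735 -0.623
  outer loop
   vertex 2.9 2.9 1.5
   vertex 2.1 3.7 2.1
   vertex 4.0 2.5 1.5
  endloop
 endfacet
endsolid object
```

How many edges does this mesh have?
21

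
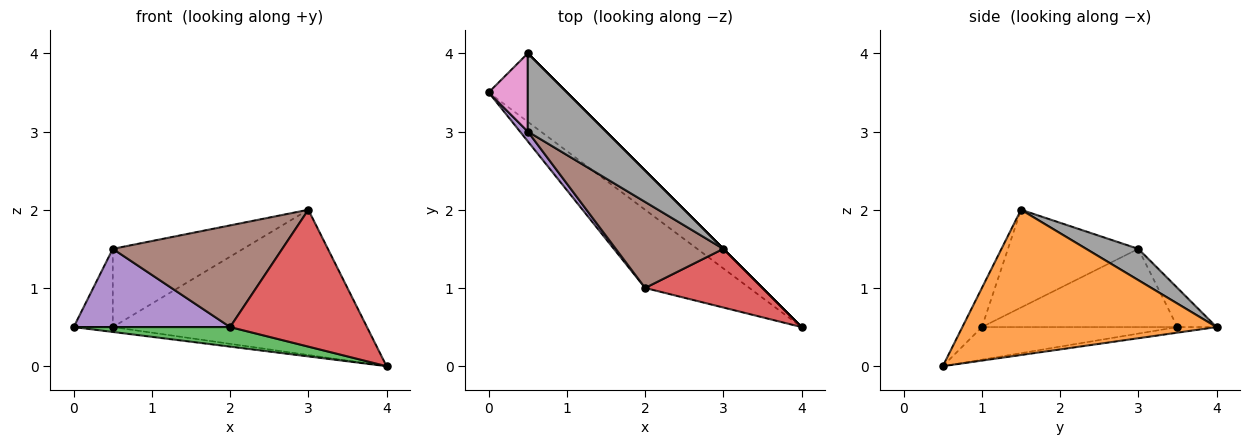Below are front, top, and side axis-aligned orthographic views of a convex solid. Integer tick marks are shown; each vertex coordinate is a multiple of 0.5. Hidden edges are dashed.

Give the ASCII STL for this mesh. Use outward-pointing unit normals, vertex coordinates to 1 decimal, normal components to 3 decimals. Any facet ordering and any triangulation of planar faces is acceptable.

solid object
 facet normal -0.071 0.071 -0.995
  outer loop
   vertex 0.5 4.0 0.5
   vertex 4.0 0.5 0.0
   vertex 0.0 3.5 0.5
  endloop
 endfacet
 facet normal 0.707 0.707 0.000
  outer loop
   vertex 3.0 1.5 2.0
   vertex 4.0 0.5 0.0
   vertex 0.5 4.0 0.5
  endloop
 endfacet
 facet normal -0.290 -0.232 -0.928
  outer loop
   vertex 2.0 1.0 0.5
   vertex 0.0 3.5 0.5
   vertex 4.0 0.5 0.0
  endloop
 endfacet
 facet normal -0.130 -0.911 0.391
  outer loop
   vertex 2.0 1.0 0.5
   vertex 4.0 0.5 0.0
   vertex 3.0 1.5 2.0
  endloop
 endfacet
 facet normal -0.778 -0.623 0.078
  outer loop
   vertex 0.5 3.0 1.5
   vertex 0.0 3.5 0.5
   vertex 2.0 1.0 0.5
  endloop
 endfacet
 facet normal -0.506 -0.658 0.557
  outer loop
   vertex 0.5 3.0 1.5
   vertex 2.0 1.0 0.5
   vertex 3.0 1.5 2.0
  endloop
 endfacet
 facet normal -0.577 0.577 0.577
  outer loop
   vertex 0.5 3.0 1.5
   vertex 0.5 4.0 0.5
   vertex 0.0 3.5 0.5
  endloop
 endfacet
 facet normal 0.272 0.680 0.680
  outer loop
   vertex 0.5 3.0 1.5
   vertex 3.0 1.5 2.0
   vertex 0.5 4.0 0.5
  endloop
 endfacet
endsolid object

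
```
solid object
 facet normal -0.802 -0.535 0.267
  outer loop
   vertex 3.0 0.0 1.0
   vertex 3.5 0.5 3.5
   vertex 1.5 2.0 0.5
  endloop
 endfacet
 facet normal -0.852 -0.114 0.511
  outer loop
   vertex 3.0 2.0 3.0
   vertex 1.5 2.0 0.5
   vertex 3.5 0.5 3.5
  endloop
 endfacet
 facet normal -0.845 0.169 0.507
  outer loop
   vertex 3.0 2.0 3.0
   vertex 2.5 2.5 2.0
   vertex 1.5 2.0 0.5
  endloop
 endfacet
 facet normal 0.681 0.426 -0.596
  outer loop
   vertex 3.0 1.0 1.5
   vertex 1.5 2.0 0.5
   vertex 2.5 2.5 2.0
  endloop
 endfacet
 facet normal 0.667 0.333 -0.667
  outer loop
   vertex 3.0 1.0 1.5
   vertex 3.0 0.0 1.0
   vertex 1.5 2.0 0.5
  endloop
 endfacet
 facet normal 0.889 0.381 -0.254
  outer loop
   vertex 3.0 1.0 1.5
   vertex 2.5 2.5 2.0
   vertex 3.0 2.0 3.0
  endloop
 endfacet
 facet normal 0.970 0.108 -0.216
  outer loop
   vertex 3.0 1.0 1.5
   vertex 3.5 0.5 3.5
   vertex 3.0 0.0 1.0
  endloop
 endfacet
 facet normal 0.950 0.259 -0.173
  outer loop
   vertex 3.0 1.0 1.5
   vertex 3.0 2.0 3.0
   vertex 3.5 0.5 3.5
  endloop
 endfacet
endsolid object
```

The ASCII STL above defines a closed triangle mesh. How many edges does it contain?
12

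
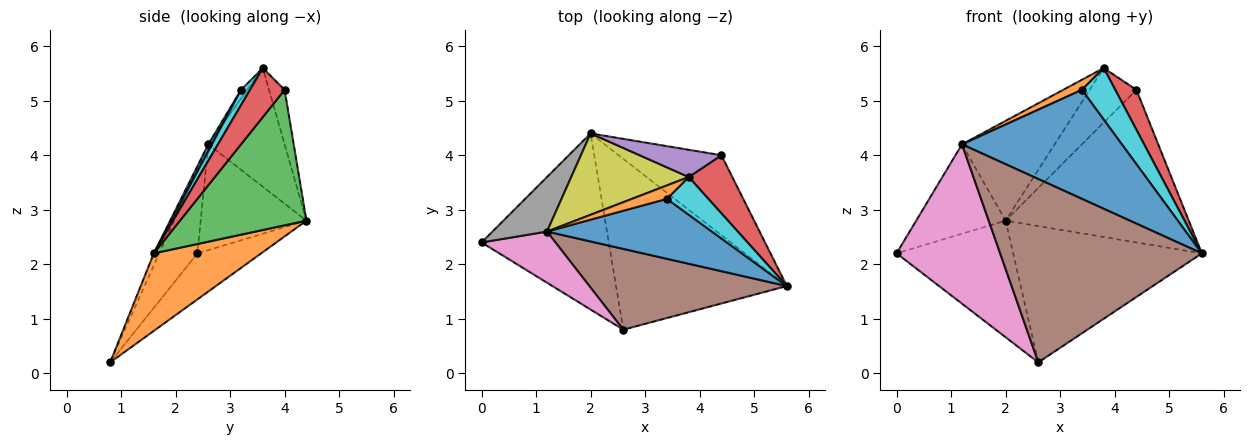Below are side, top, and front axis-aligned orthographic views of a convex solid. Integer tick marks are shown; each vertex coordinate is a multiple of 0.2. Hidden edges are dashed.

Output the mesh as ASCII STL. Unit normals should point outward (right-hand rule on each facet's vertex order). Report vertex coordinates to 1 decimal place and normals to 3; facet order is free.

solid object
 facet normal -0.289 0.528 -0.798
  outer loop
   vertex 2.6 0.8 0.2
   vertex 0.0 2.4 2.2
   vertex 2.0 4.4 2.8
  endloop
 endfacet
 facet normal 0.334 0.588 -0.737
  outer loop
   vertex 2.6 0.8 0.2
   vertex 2.0 4.4 2.8
   vertex 5.6 1.6 2.2
  endloop
 endfacet
 facet normal 0.522 0.756 -0.396
  outer loop
   vertex 4.4 4.0 5.2
   vertex 5.6 1.6 2.2
   vertex 2.0 4.4 2.8
  endloop
 endfacet
 facet normal 0.680 -0.415 0.604
  outer loop
   vertex 4.4 4.0 5.2
   vertex 3.8 3.6 5.6
   vertex 5.6 1.6 2.2
  endloop
 endfacet
 facet normal -0.286 0.857 0.429
  outer loop
   vertex 4.4 4.0 5.2
   vertex 2.0 4.4 2.8
   vertex 3.8 3.6 5.6
  endloop
 endfacet
 facet normal -0.025 -0.915 0.403
  outer loop
   vertex 1.2 2.6 4.2
   vertex 2.6 0.8 0.2
   vertex 5.6 1.6 2.2
  endloop
 endfacet
 facet normal -0.331 -0.898 0.288
  outer loop
   vertex 1.2 2.6 4.2
   vertex 0.0 2.4 2.2
   vertex 2.6 0.8 0.2
  endloop
 endfacet
 facet normal -0.711 0.601 0.366
  outer loop
   vertex 1.2 2.6 4.2
   vertex 2.0 4.4 2.8
   vertex 0.0 2.4 2.2
  endloop
 endfacet
 facet normal -0.538 0.653 0.533
  outer loop
   vertex 1.2 2.6 4.2
   vertex 3.8 3.6 5.6
   vertex 2.0 4.4 2.8
  endloop
 endfacet
 facet normal 0.212 -0.789 0.577
  outer loop
   vertex 3.4 3.2 5.2
   vertex 5.6 1.6 2.2
   vertex 3.8 3.6 5.6
  endloop
 endfacet
 facet normal 0.020 -0.876 0.482
  outer loop
   vertex 3.4 3.2 5.2
   vertex 1.2 2.6 4.2
   vertex 5.6 1.6 2.2
  endloop
 endfacet
 facet normal -0.196 -0.588 0.784
  outer loop
   vertex 3.4 3.2 5.2
   vertex 3.8 3.6 5.6
   vertex 1.2 2.6 4.2
  endloop
 endfacet
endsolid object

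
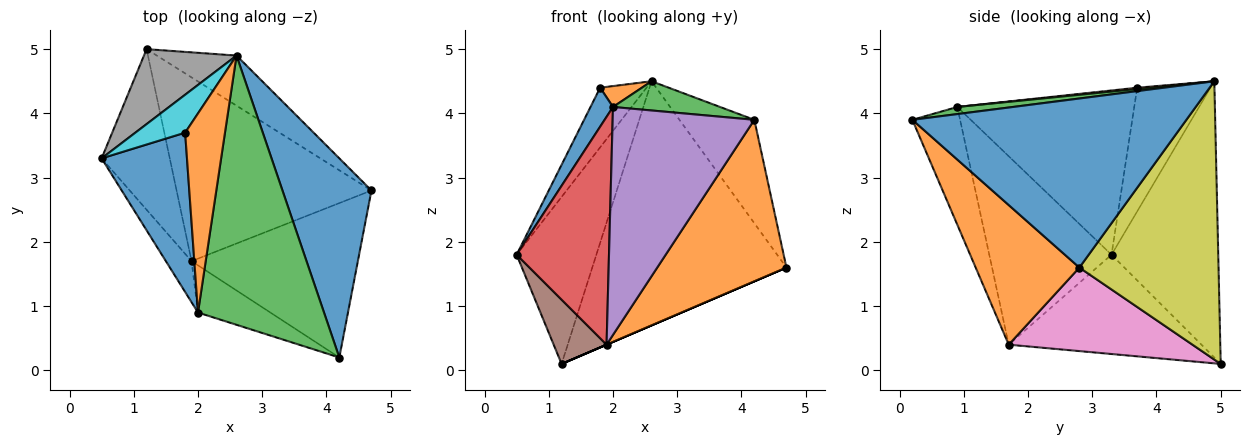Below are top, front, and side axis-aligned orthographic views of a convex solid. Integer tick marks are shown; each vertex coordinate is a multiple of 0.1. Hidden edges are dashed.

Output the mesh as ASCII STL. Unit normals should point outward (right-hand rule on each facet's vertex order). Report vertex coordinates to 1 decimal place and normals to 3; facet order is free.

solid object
 facet normal 0.860 0.235 0.453
  outer loop
   vertex 2.6 4.9 4.5
   vertex 4.2 0.2 3.9
   vertex 4.7 2.8 1.6
  endloop
 endfacet
 facet normal 0.502 -0.625 -0.598
  outer loop
   vertex 1.9 1.7 0.4
   vertex 4.7 2.8 1.6
   vertex 4.2 0.2 3.9
  endloop
 endfacet
 facet normal 0.056 -0.108 0.993
  outer loop
   vertex 2.0 0.9 4.1
   vertex 4.2 0.2 3.9
   vertex 2.6 4.9 4.5
  endloop
 endfacet
 facet normal -0.793 -0.599 -0.108
  outer loop
   vertex 2.0 0.9 4.1
   vertex 0.5 3.3 1.8
   vertex 1.9 1.7 0.4
  endloop
 endfacet
 facet normal -0.313 -0.930 -0.193
  outer loop
   vertex 2.0 0.9 4.1
   vertex 1.9 1.7 0.4
   vertex 4.2 0.2 3.9
  endloop
 endfacet
 facet normal -0.804 -0.221 -0.552
  outer loop
   vertex 1.2 5.0 0.1
   vertex 1.9 1.7 0.4
   vertex 0.5 3.3 1.8
  endloop
 endfacet
 facet normal 0.394 0.000 -0.919
  outer loop
   vertex 1.2 5.0 0.1
   vertex 4.7 2.8 1.6
   vertex 1.9 1.7 0.4
  endloop
 endfacet
 facet normal -0.774 0.578 0.259
  outer loop
   vertex 1.2 5.0 0.1
   vertex 0.5 3.3 1.8
   vertex 2.6 4.9 4.5
  endloop
 endfacet
 facet normal 0.575 0.802 -0.165
  outer loop
   vertex 1.2 5.0 0.1
   vertex 2.6 4.9 4.5
   vertex 4.7 2.8 1.6
  endloop
 endfacet
 facet normal -0.800 0.506 0.322
  outer loop
   vertex 1.8 3.7 4.4
   vertex 2.6 4.9 4.5
   vertex 0.5 3.3 1.8
  endloop
 endfacet
 facet normal -0.882 -0.112 0.458
  outer loop
   vertex 1.8 3.7 4.4
   vertex 0.5 3.3 1.8
   vertex 2.0 0.9 4.1
  endloop
 endfacet
 facet normal 0.032 -0.104 0.994
  outer loop
   vertex 1.8 3.7 4.4
   vertex 2.0 0.9 4.1
   vertex 2.6 4.9 4.5
  endloop
 endfacet
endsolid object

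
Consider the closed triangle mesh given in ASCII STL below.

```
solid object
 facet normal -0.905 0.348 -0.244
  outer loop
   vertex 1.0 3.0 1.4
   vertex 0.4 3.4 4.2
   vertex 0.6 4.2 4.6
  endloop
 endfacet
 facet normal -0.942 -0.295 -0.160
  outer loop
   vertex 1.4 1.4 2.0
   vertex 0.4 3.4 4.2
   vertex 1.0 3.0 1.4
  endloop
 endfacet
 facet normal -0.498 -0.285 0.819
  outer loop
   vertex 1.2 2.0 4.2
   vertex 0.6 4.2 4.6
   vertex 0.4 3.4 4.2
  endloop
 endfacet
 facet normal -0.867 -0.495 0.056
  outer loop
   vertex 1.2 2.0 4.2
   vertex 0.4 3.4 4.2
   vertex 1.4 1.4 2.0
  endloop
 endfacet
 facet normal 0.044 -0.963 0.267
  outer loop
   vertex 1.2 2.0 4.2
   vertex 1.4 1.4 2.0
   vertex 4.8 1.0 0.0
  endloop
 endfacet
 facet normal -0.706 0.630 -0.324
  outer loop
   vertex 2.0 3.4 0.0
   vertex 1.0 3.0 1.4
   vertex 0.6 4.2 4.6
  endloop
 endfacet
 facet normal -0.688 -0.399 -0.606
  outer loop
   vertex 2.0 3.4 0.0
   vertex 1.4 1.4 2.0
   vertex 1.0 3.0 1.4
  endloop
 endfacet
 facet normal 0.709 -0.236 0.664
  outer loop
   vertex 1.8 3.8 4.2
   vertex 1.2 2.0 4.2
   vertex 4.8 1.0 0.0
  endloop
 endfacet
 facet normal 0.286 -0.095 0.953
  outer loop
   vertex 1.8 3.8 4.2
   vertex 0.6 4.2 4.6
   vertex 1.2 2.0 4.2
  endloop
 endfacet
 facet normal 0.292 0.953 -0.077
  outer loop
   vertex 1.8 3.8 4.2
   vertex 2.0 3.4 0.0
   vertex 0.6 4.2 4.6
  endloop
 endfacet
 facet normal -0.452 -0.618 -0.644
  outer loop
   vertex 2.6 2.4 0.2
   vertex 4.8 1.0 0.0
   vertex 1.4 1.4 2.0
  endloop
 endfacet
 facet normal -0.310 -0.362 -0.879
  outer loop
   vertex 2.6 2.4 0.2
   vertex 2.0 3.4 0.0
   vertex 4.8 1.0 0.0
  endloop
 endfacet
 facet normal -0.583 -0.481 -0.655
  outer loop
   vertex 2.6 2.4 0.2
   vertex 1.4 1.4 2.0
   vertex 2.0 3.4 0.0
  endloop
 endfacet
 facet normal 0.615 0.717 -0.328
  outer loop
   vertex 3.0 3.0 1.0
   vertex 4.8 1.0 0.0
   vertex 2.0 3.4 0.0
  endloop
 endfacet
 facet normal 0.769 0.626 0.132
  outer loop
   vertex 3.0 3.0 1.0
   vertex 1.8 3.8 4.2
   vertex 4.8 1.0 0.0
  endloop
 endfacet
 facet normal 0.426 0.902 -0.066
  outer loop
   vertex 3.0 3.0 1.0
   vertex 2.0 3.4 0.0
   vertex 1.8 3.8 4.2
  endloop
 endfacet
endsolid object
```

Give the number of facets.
16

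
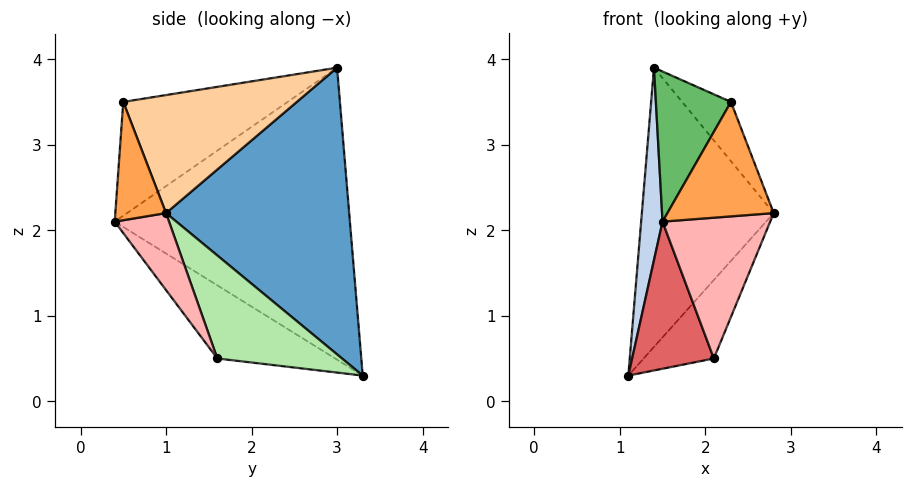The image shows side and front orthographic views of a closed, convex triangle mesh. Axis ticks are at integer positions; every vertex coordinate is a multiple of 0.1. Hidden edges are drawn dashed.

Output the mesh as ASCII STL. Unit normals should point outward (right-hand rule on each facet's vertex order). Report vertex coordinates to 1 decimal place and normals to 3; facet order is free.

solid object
 facet normal 0.811 0.584 -0.019
  outer loop
   vertex 1.4 3.0 3.9
   vertex 2.8 1.0 2.2
   vertex 1.1 3.3 0.3
  endloop
 endfacet
 facet normal -0.993 -0.090 0.075
  outer loop
   vertex 1.4 3.0 3.9
   vertex 1.1 3.3 0.3
   vertex 1.5 0.4 2.1
  endloop
 endfacet
 facet normal 0.424 -0.888 -0.179
  outer loop
   vertex 2.3 0.5 3.5
   vertex 1.5 0.4 2.1
   vertex 2.8 1.0 2.2
  endloop
 endfacet
 facet normal 0.870 0.245 0.429
  outer loop
   vertex 2.3 0.5 3.5
   vertex 2.8 1.0 2.2
   vertex 1.4 3.0 3.9
  endloop
 endfacet
 facet normal -0.797 -0.364 0.482
  outer loop
   vertex 2.3 0.5 3.5
   vertex 1.4 3.0 3.9
   vertex 1.5 0.4 2.1
  endloop
 endfacet
 facet normal 0.857 0.482 -0.182
  outer loop
   vertex 2.1 1.6 0.5
   vertex 1.1 3.3 0.3
   vertex 2.8 1.0 2.2
  endloop
 endfacet
 facet normal -0.662 -0.459 -0.593
  outer loop
   vertex 2.1 1.6 0.5
   vertex 1.5 0.4 2.1
   vertex 1.1 3.3 0.3
  endloop
 endfacet
 facet normal 0.403 -0.798 -0.448
  outer loop
   vertex 2.1 1.6 0.5
   vertex 2.8 1.0 2.2
   vertex 1.5 0.4 2.1
  endloop
 endfacet
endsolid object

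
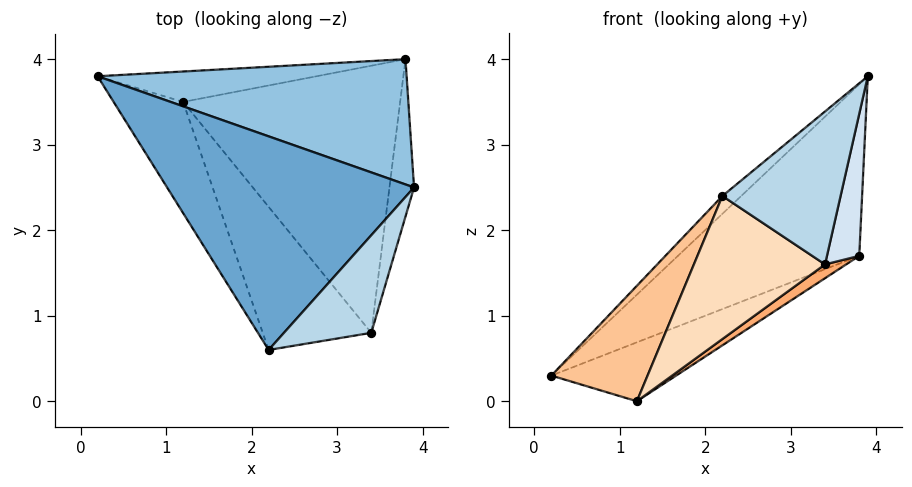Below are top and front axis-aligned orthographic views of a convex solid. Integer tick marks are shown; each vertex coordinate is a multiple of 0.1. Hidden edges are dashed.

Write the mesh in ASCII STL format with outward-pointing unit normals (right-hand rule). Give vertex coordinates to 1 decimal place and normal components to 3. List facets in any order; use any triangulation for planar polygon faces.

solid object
 facet normal -0.674 0.061 0.736
  outer loop
   vertex 2.2 0.6 2.4
   vertex 3.9 2.5 3.8
   vertex 0.2 3.8 0.3
  endloop
 endfacet
 facet normal -0.264 0.779 0.569
  outer loop
   vertex 3.8 4.0 1.7
   vertex 0.2 3.8 0.3
   vertex 3.9 2.5 3.8
  endloop
 endfacet
 facet normal 0.447 -0.754 0.481
  outer loop
   vertex 3.4 0.8 1.6
   vertex 3.9 2.5 3.8
   vertex 2.2 0.6 2.4
  endloop
 endfacet
 facet normal 0.984 -0.119 -0.132
  outer loop
   vertex 3.4 0.8 1.6
   vertex 3.8 4.0 1.7
   vertex 3.9 2.5 3.8
  endloop
 endfacet
 facet normal 0.128 0.881 -0.455
  outer loop
   vertex 1.2 3.5 0.0
   vertex 0.2 3.8 0.3
   vertex 3.8 4.0 1.7
  endloop
 endfacet
 facet normal 0.553 -0.043 -0.832
  outer loop
   vertex 1.2 3.5 0.0
   vertex 3.8 4.0 1.7
   vertex 3.4 0.8 1.6
  endloop
 endfacet
 facet normal -0.391 -0.663 -0.639
  outer loop
   vertex 1.2 3.5 0.0
   vertex 2.2 0.6 2.4
   vertex 0.2 3.8 0.3
  endloop
 endfacet
 facet normal -0.333 -0.667 -0.667
  outer loop
   vertex 1.2 3.5 0.0
   vertex 3.4 0.8 1.6
   vertex 2.2 0.6 2.4
  endloop
 endfacet
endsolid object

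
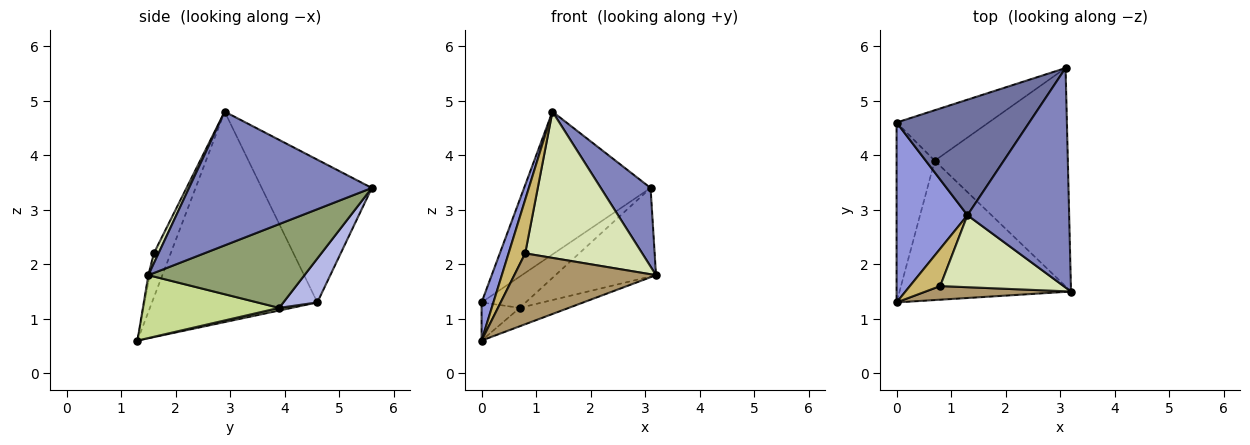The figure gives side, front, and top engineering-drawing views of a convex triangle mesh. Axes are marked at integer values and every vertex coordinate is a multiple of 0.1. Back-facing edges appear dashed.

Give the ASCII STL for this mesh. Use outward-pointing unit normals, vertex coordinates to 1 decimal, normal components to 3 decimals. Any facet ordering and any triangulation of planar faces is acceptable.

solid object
 facet normal -0.561 0.644 0.521
  outer loop
   vertex 1.3 2.9 4.8
   vertex 3.1 5.6 3.4
   vertex 0.0 4.6 1.3
  endloop
 endfacet
 facet normal 0.778 -0.212 0.592
  outer loop
   vertex 1.3 2.9 4.8
   vertex 3.2 1.5 1.8
   vertex 3.1 5.6 3.4
  endloop
 endfacet
 facet normal -0.946 -0.068 0.318
  outer loop
   vertex 0.0 1.3 0.6
   vertex 1.3 2.9 4.8
   vertex 0.0 4.6 1.3
  endloop
 endfacet
 facet normal 0.376 0.488 -0.787
  outer loop
   vertex 0.7 3.9 1.2
   vertex 0.0 4.6 1.3
   vertex 3.1 5.6 3.4
  endloop
 endfacet
 facet normal 0.504 0.325 -0.800
  outer loop
   vertex 0.7 3.9 1.2
   vertex 3.1 5.6 3.4
   vertex 3.2 1.5 1.8
  endloop
 endfacet
 facet normal 0.068 0.207 -0.976
  outer loop
   vertex 0.7 3.9 1.2
   vertex 0.0 1.3 0.6
   vertex 0.0 4.6 1.3
  endloop
 endfacet
 facet normal 0.342 0.123 -0.932
  outer loop
   vertex 0.7 3.9 1.2
   vertex 3.2 1.5 1.8
   vertex 0.0 1.3 0.6
  endloop
 endfacet
 facet normal 0.036 -0.897 0.441
  outer loop
   vertex 0.8 1.6 2.2
   vertex 3.2 1.5 1.8
   vertex 1.3 2.9 4.8
  endloop
 endfacet
 facet normal -0.009 -0.982 0.189
  outer loop
   vertex 0.8 1.6 2.2
   vertex 0.0 1.3 0.6
   vertex 3.2 1.5 1.8
  endloop
 endfacet
 facet normal -0.640 -0.631 0.438
  outer loop
   vertex 0.8 1.6 2.2
   vertex 1.3 2.9 4.8
   vertex 0.0 1.3 0.6
  endloop
 endfacet
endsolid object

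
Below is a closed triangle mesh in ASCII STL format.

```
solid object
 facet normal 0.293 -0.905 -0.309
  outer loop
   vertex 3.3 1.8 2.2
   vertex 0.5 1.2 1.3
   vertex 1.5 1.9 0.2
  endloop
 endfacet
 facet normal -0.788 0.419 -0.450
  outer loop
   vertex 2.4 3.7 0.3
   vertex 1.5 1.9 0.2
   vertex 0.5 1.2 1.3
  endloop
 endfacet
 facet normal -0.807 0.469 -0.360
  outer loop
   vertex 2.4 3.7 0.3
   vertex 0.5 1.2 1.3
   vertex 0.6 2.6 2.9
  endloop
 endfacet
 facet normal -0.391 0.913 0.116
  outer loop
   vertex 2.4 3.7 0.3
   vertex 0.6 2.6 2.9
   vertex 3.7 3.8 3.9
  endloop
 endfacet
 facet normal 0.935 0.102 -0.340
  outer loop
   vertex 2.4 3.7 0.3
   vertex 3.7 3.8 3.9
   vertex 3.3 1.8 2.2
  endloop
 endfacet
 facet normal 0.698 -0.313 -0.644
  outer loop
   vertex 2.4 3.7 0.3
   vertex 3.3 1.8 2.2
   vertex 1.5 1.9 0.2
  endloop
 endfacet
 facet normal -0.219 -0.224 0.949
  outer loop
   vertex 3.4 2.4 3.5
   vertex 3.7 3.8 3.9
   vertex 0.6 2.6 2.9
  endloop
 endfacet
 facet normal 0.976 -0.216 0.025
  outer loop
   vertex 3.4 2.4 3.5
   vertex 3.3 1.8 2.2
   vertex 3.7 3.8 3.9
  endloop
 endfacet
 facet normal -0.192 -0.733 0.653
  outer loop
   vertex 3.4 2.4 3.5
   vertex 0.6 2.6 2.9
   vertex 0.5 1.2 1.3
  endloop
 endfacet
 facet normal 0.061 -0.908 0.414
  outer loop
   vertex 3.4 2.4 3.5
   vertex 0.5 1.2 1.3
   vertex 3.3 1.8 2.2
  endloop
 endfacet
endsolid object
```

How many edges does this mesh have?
15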